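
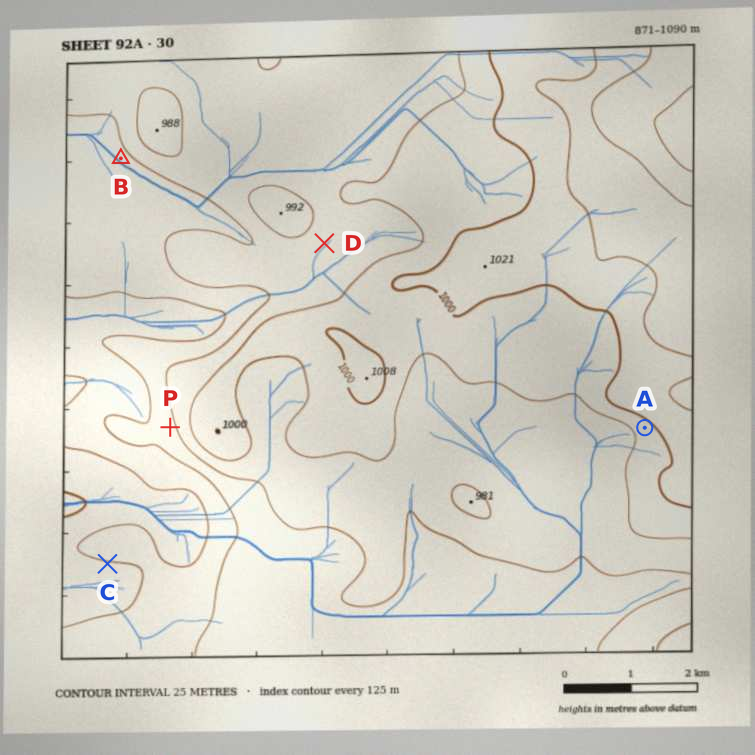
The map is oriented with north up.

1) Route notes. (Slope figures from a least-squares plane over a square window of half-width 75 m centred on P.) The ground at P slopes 5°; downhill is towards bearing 251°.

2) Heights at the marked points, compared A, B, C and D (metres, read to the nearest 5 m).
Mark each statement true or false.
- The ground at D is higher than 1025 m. false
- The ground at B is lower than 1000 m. true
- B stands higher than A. false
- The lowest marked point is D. false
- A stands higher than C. true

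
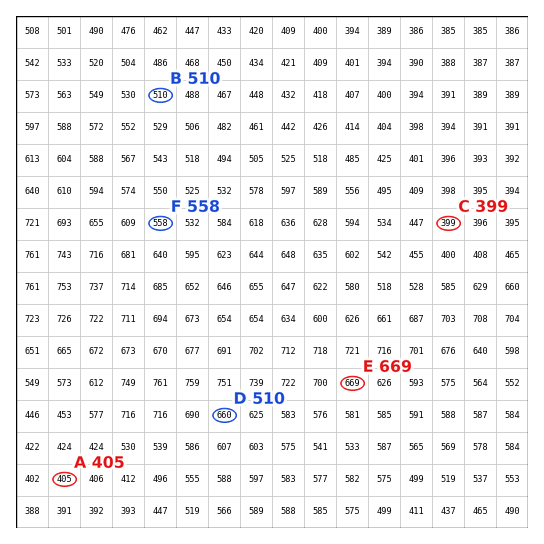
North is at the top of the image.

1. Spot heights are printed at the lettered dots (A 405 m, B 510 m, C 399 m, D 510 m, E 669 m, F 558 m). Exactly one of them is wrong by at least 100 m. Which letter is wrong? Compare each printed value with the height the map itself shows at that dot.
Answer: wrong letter D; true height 660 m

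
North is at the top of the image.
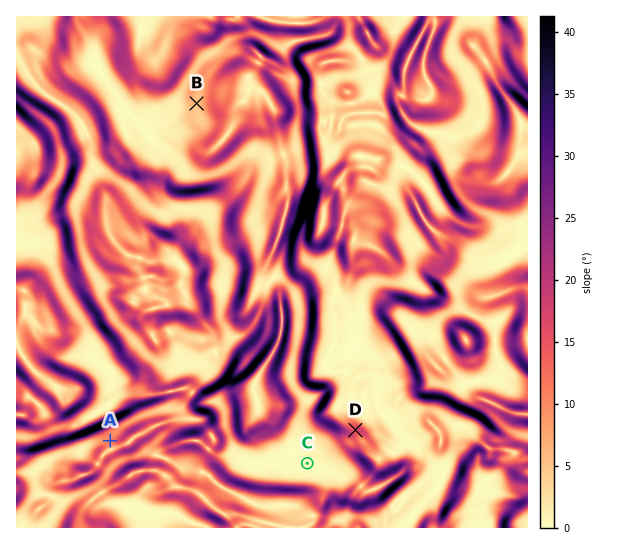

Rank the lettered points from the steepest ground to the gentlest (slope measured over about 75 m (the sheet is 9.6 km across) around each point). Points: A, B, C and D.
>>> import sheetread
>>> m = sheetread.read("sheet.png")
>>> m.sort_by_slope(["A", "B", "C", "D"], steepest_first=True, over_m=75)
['D', 'A', 'B', 'C']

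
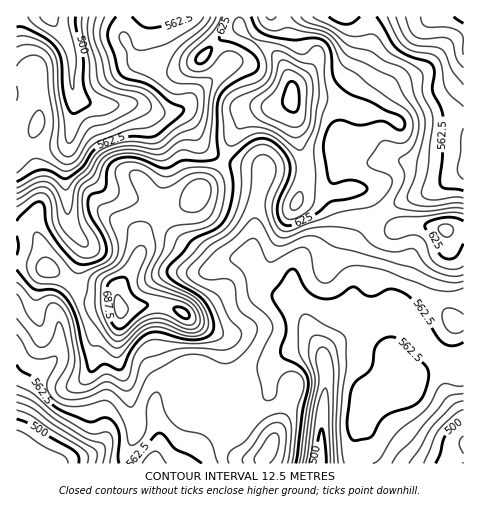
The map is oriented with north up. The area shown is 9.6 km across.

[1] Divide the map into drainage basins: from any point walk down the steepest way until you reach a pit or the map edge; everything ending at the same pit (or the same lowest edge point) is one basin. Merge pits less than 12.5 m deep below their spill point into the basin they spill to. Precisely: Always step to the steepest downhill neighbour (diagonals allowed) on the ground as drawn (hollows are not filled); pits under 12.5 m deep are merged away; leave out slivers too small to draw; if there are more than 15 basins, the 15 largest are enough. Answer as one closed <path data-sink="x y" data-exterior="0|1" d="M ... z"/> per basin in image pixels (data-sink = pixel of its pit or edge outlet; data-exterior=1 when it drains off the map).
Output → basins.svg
<path data-sink="50 17" data-exterior="1" d="M238 16l-222 1 1 246 10 0 20 5 41 26 18 0 12 3 0-6 3-7 19-29 4-24 15-12 31-17 27-29 24-51 14-12 26-4 10-5 0-18-9-21-9-10-24-15-9-9z"/><path data-sink="463 444" data-exterior="1" d="M245 189l-44 1-15 15-34 19-9 10-2 17-7 15-16 25 1 13 3 5 37-5 18 5-3 1-6 9-7 27 4 14 16 25 1 18 8 10 34 11 8-13 9-11 1-9-11-26-8-26-24-14-13-10 29-15 23-22 19-6 11-8 18-42 9-16-3-3-20-7z"/><path data-sink="320 463" data-exterior="1" d="M361 189l-10 0-15 4-35 1-15 28-18 42-11 8-19 6-23 22-29 15 13 10 22 12 4 5 6 23 11 26-1 9-9 11-7 14 15 28 8 5 14 0 1 6 88 0 6-39 9-21 5-5 31-15-12-31-5-27-12-34 2-25 7-23 11-13 6-3-9-3-11-11-11-20z"/><path data-sink="463 17" data-exterior="1" d="M463 16l-224 1 1 11 9 9 24 15 9 10 7 14 3 13-1 10 4 13 1 20 9 36-5 28 4-3 32 0 15-4 10 0 7 5 11 20 16 13 26-2 21 5 22-1z"/><path data-sink="17 463" data-exterior="1" d="M27 263l-11 1 0 199 109 1 2-11 9-26-8-38-12-36 5-38-2-15-6-5-29-3-28-19-9-5z"/><path data-sink="153 463" data-exterior="1" d="M159 304l-38 5-5 44 12 36 8 38-9 26-1 10 136 1 0-6-11 1-11-6-17-30-28-8-8-5-4-5-2-20-16-25-4-14 7-27 6-9 3-1z"/>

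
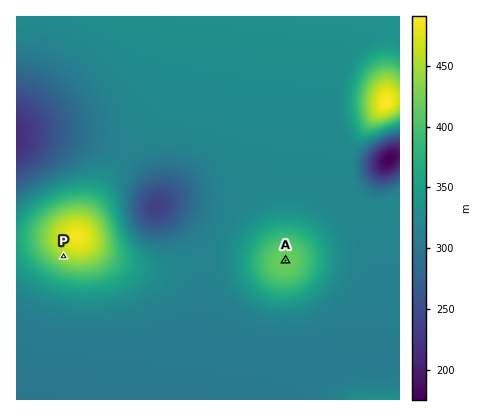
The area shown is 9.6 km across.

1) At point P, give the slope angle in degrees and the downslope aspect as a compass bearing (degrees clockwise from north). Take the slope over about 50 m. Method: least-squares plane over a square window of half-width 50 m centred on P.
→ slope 7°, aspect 208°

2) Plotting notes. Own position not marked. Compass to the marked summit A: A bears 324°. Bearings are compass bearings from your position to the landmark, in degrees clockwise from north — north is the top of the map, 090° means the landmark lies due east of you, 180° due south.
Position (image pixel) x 310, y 295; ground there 346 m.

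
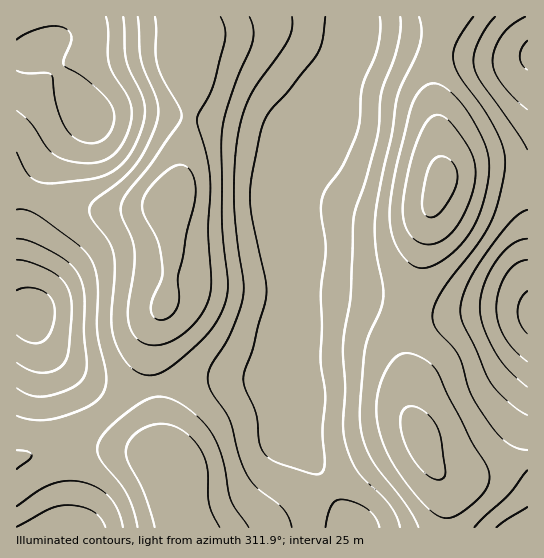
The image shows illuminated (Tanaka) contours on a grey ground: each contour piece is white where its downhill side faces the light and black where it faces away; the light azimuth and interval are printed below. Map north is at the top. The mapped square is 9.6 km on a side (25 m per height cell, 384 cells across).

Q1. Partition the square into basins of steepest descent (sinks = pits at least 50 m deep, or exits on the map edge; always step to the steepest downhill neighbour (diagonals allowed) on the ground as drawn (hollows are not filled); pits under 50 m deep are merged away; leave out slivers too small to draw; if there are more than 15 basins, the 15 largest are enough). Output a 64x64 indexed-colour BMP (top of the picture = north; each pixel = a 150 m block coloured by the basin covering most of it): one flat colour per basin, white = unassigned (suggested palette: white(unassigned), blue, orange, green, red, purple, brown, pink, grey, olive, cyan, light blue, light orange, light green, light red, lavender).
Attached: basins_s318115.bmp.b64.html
<image width="64" height="64" href="data:image/bmp;base64,Qk12CAAAAAAAAHYAAAAoAAAAQAAAAEAAAAABAAQAAAAAAAAIAAATCwAAEwsAABAAAAAAAAAA////ALR3HwAOf/8ALKAsACgn1gC9Z5QAS1aMAMJ34wB/f38AIr28AM++FwDox64AeLv/AIrfmACWmP8A1bDFAGZmZmZmZmZmZmZhEREREREREREREREREREREXd3d3d3ZmZmZmZmZmZmZmERERERERERERERERERERERd3d3d3dmZmZmZmZmZmZmERERERERERERERERERERERF3d3d3d2ZmZmZmZmZmZmYREREREREREREREREREREREXd3d3d3ZmZmZmZmZmZmZhERERERERERERERERERERERd3d3d3dmZmZmZmZmZmZmERERERERERERERERERERERF3d3d3d2ZmZmZmZmZmZmYRERERERERERERERERERERFzN3d3d3ZmZmZmZmZmZmYREREREREREREREREREREREzMzMzd3dmZmZmZmZmZmZhERERERERERERERERERERETMzMzMzMyIiZmZmZmZiIhERERERERERERERERERERETMzMzMzMzIiIiIiIiIiIiERERERERERERERERERERERMzMzMzMzMiIiIiIiIiIiIREREREREREREREREREREREzMzMzMzMyIiIiIiIiIiIhEREREREREREREREREREREzMzMzMzMzIiIiIiIiIiIiERERERERERERERERERERETMzMzMzMzMiIiIiIiIiIiIRERERERERERERERERERETMzMzMzMzMyIiIiIiIiIiIhERERERERERERERERERERMzMzMzMzMzIiIiIiIiIiIhEREREREREREREREREREREzMzMzMzMzMiIiIiIiIiIiERERERERERERERERERERETMzMzMzMzMyIiIiIiIiIiIRERERERERERERERERERERMzMzMzMzMzIiIiIiIiIiIhEREREREREREREREREREREzMzMzMzMzMiIiIiIiIiIiERERERERERERERERERERETMzMzMzMzMyIiIiIiIiIiIRERERERERERERERERERERMzMzMzMzMzIiIiIiIiIiIhEREREREREREREREREREREzMzMzMzMzMiIiIiIiIiIiERERERERERERERERERERETMzMzMzMzMyIiIiIiIiIiIRERERERERERERERERERERMzMzMzMzMzIiIiIiIiIiIhEREREREREREREREREREREzMzMzMzMzMiIiIiIiIiIiIRERERERERERERERERERETMzMzMzMzMyIiIiIiIiIiIhERERERERERERERERERERMzMzMzMzMzIiIiIiIiIiIiIREREREREREREREREREREzMzMzMzMzMiIiIiIiIiIiIhERERERERERERERERERETMzMzMzMzMyIiIiIiIiIiIiEREREREREREREREREREREzMzMzMzMzIiIiIiIiIiIiIRERERERERERERERERERETMzMzMzMzMiIiIiIiIiIiIhERERERERERERERERERERMzMzMzMzMyIiIiIiIiIiIiEREREREREREREREREREREzMzMzMzMzIiIiIiIiIiIiIRERERERERERERERERERERMzMzMzMzMiIiIiIiIiIiIhEREREREREREREREREREREzMzMzMzMyIiIiIiIiIiIiERERERERERERERERERERETMzMzMzMzIiIiIiIiIiIiIRERERERERERERERERERERMzMzMzMzMiIiIiIiIiIiIhERERERERERERERERERERETMzMzMzMyIiIiIiIiIiIiERERERERERERERERERERERMzMzMzMzIiIiREREREREIREREREREREREREREREREREzMzMzMzMiRERERERERERBERERERERERERERERERERETMzMzMzM0REREREREREREQREREREREREREREREREREREzMzMzMzRERERERERERERBERERERERERERERERERERETMzMzMzNEREREREREREREQRERERERERERERERERERERVVVVVVVURERERERERERERBERERERERERERERERERERFVVVVVVVREREREREREREREEREREREREREREREREREREVVVVVVVVEREREREREREREQRERERERERERERERERERERVVVVVVVURERERERERERERBERERERERERERERERERERFVVVVVVVREREREREREREREEREREREREREREREREREREVVVVVVVVERERERERERERERBERERERERERERERERERERVVVVVVVUREREREREREREREERERERERERERERERERERFVVVVVVVREREREREREREREQRERERERERERERERERERFVVVVVVVVERERERERERERERBEREREREREREREREREREVVVVVVVVUREREREREREREREERERERERERERERERERERVVVVVVVVREREREREREREREQRERERERERERERERERERFVVVVVVVVEREREREREREREQREREREREREREREREREREVVVVVVVVURERERERERERERBERERERERERERERERERERVVVVVVVVREREREREREREREERERERERERERERERERERFVVVVVVVVEREREREREREREQRERERERERERERERERERERVVVVVVVURERERERERERERBERERERERERERERERERERFVVVVVVVREREREREREREREEREREREREREREREREREREVVVVVVVVEREREREREREREQRERERERERERERERERERERVVVVVVVURERERERERERERBERERERERERERERERERERFVVVVVVV"/>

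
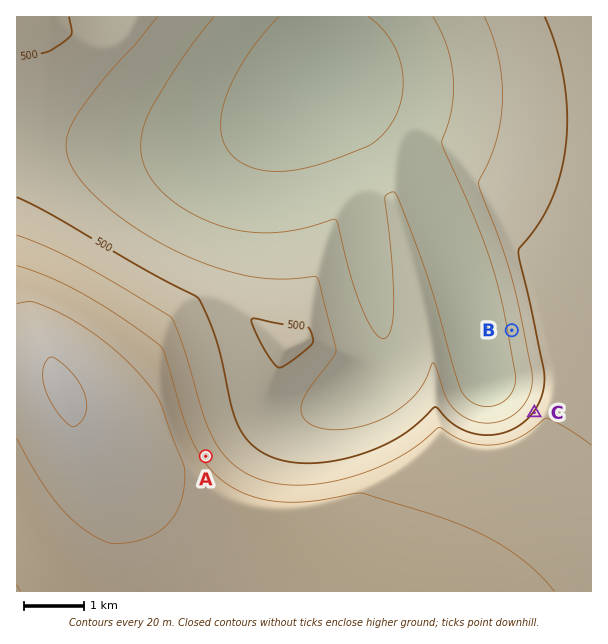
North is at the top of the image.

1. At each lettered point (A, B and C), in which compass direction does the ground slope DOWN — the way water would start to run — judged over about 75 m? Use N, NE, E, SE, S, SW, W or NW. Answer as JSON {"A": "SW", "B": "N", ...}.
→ {"A": "NE", "B": "W", "C": "NW"}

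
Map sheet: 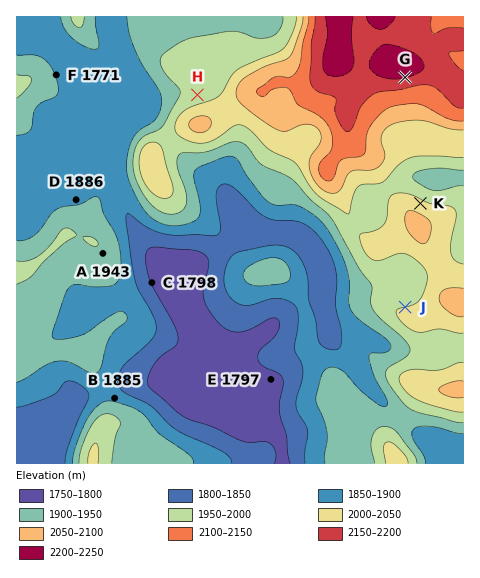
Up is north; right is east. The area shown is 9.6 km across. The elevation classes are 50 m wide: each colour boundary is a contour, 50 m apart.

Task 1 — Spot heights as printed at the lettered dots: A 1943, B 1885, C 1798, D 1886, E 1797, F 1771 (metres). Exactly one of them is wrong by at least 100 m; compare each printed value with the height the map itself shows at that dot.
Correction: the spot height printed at F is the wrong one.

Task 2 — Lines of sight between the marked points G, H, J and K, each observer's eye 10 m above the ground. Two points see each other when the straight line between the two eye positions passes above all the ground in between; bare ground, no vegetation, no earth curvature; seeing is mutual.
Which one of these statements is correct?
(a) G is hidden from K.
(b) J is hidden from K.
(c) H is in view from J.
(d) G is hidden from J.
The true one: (b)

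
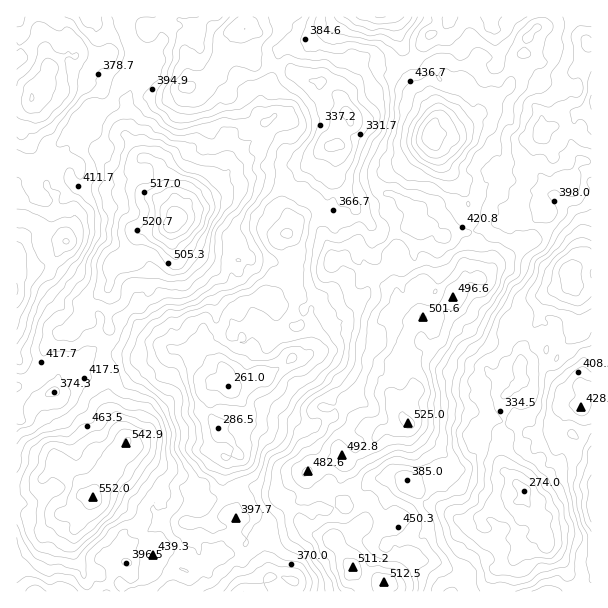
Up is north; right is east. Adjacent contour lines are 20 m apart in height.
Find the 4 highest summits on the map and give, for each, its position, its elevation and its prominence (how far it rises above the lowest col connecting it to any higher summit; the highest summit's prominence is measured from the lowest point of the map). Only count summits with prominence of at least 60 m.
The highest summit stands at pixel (171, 225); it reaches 595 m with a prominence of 334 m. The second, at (432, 137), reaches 557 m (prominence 172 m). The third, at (93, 497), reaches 552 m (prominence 127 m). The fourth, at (408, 423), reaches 525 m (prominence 105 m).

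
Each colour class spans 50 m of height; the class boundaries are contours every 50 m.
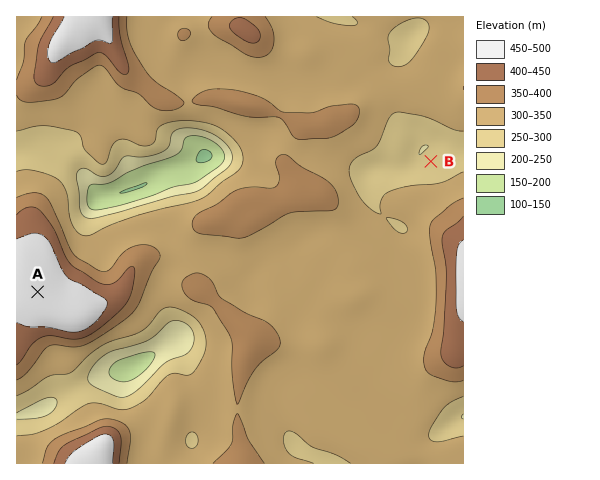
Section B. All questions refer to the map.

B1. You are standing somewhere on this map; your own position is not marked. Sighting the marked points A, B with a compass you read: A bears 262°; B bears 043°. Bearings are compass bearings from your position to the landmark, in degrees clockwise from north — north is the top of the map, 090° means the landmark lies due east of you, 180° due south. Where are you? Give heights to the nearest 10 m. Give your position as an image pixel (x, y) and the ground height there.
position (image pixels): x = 350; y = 248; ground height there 320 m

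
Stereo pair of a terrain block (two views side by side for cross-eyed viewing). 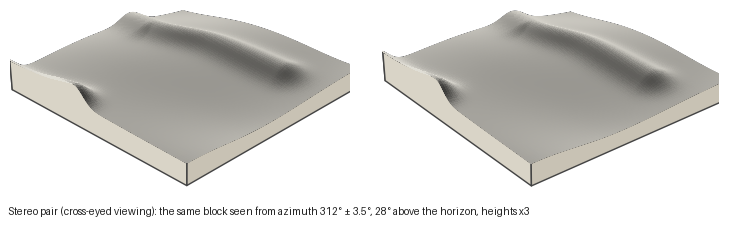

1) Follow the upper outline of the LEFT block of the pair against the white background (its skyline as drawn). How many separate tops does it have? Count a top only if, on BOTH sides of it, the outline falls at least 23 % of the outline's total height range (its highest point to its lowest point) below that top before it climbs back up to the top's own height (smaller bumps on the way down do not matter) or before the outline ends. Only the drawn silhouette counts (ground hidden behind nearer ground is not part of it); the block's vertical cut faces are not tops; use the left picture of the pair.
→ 1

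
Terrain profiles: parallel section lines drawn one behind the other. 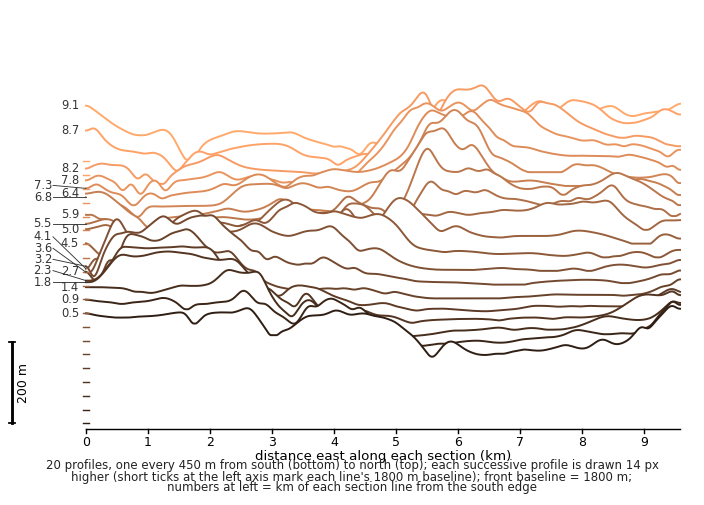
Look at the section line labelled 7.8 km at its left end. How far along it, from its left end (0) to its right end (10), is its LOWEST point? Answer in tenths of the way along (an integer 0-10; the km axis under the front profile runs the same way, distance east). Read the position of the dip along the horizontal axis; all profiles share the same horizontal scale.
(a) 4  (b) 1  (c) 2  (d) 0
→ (b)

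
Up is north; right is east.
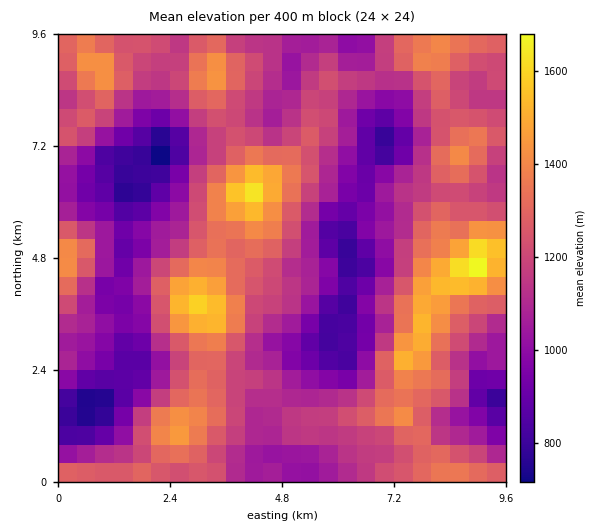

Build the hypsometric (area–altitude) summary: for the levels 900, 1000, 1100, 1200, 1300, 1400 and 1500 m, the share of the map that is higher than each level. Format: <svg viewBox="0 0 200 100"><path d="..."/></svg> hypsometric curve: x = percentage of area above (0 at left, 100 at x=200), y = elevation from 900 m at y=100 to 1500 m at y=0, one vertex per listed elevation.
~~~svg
<svg viewBox="0 0 200 100"><path d="M179 100l-22-17-32-16-41-17-36-17-29-16-11-17"/></svg>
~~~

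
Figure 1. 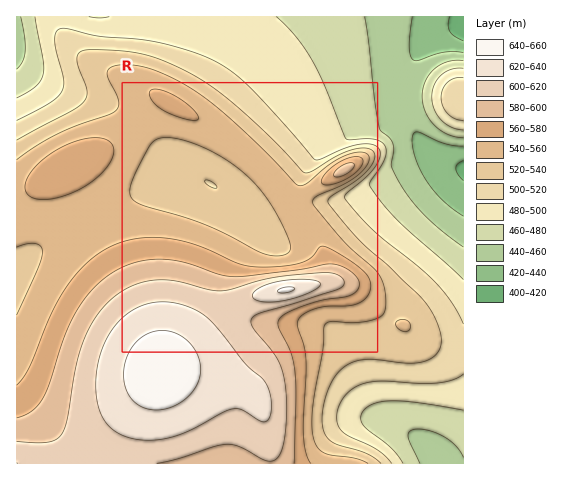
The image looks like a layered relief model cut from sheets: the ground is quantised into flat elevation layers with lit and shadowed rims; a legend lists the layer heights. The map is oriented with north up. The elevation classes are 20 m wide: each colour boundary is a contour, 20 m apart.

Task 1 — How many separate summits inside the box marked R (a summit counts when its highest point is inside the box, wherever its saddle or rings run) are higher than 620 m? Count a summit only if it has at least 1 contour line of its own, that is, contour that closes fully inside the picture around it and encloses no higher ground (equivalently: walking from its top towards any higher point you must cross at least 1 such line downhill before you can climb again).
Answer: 1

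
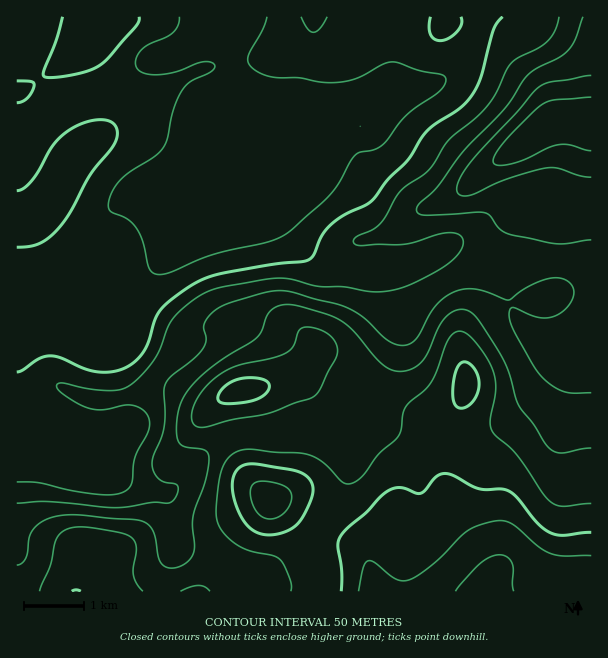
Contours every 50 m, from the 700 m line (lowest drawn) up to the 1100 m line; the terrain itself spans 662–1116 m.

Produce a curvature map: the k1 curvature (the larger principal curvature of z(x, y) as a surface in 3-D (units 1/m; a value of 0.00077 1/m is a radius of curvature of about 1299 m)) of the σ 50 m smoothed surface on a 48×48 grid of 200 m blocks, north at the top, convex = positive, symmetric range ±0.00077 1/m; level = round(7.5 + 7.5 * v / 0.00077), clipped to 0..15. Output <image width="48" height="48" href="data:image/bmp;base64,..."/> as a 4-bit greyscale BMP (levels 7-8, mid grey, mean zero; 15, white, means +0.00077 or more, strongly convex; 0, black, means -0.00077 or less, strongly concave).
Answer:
<image width="48" height="48" href="data:image/bmp;base64,Qk32BAAAAAAAAHYAAAAoAAAAMAAAADAAAAABAAQAAAAAAIAEAAATCwAAEwsAABAAAAAAAAAAAAAAABEREQAiIiIAMzMzAERERABVVVUAZmZmAHd3dwCIiIgAmZmZAKqqqgC7u7sAzMzMAN3d3QDu7u4A////AJmaqYiIiaq6l3d3iXZoy4iJmZmZl3eJmXeKuYiImIirqHd3iYZ4y5mZmJmamImqmWZ6uoiJmGV6qIh2eZiJzJiIeIiaqauqmXeJu7u7qGVqqYmIiZqqy4dmd4iJqqqYmZms3d3dyod6qJqqmqqqu4ZmeIiJqqh3iaq8zMzM25maqZvMupiIq5d3eImJq5dmeKq7qYiKy5maqZrduod3m6iIeJmIq4ZmeImpiHdoqneJqpvd25iIirqYiJmIq4d3eImYd3Znmod3qr3s3cqYiKqYial3moeHiImHd3Znq6dmi97bvMqYd5qYiZh3moiIiIiId3d5rMhnnO2YmqmHd5mYiZd4mod3iIiIh3iJrOx4q8qHiZh3eIiIiYd4mYd3iIiHeId4eN/JmZl3eJh3eIiImZiJmYd3iHd4iIh3ZY38h3h3eIh3d3eImZmZiIiIiHh3iZmHZnr/yHiIiImId3iJmqqph4iIiIiIrMy6marP/rqqiJmHeImpmry5iIiIiIq87u7ty6qs///sqZmHiJmZmb3KmId3eKvN3Lq83KmZvv/+yph4mZmImb7aqHd3eJrMqGZ4rLiImru8ypiIqpmIic7KmHd3d3m6h2Zlasp3iZmJqpmaupmIid7JiId3iGiph3d2WMyHeIh4mZq7uYdniu6oiHd3d3iIiHd3aKy4eId3mrzLmHZWi/2od3eIh4iIh4h3iavLmYiJvdy6mIZnm+2od4iIiIh3iId4mqrMu7u87bqpmZmIms2piIiYiIh3iId4mZibzLvMyneZiJqZmaupmaqpmJmZmYeIiIiJmZmaqXeJd3iIiJmZmZqqmYmZmYiJiHeJmHeJmXeZh3d3d4mHd3iZh4iYeIiYh3eIiIiImYiZh3eHd4mId3iIh4mYd4iYh3iIiId3eJq7qYiId3iZiHiIh5qod4iYiIiIiId3d4q8zMupdmeJmImqqrzJiIiIiIiIh3d3d4mqu8zLl3d5q7u7qbzriIiIiIiIiIh3eIiJiJvd3JiaqqmIiJruqId3iIiIh3iIeHeIdnm87/uZiHeIiHjOyHd3d4iIiHiIiHd4d4mprP/Id3d3iGec2nd3eIeIiIiIiHd4iJmYeM/9l3d3mXeLzJd3iIiIh3iIiId4iIeIZ4v//JiImniJvLqYiIiIh3iIiId4iHZ4iIiv/9qImniIrMupmYiIiIiIiHeIh3d4mZiJ3/2pmYiIibupiIh4iIiIh4iImHiJmZiInf/cuoiIiJmZmHd3h3iIeIiIiIiIiId3eM7tzJiHeIiZmYd3d4eHiIiIiIeIh2d3d5y7u5mId4iImph3d3eIh4iIiIiHd2Z3d5u4iYmZiImYiaqYiHiIh4iIiHeId3Z4iauoeYmaqZmYd4mqmIiZmImYiHeIiHd4mqqYiYmaqqqHZniaqqq7qZmqmHeJmYeJqpiZmYiZq7uWZ4iIiIm8uZiaqYiaupiJqXaJqneImry5maqHd2eMyYiJqZmazKmZqGVpq2Z4mavN3cuXd2Z7yHeJmZmIrcupmGZorA=="/>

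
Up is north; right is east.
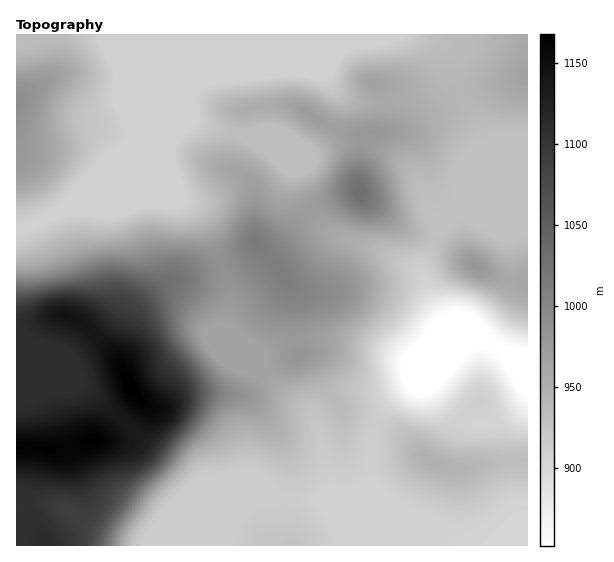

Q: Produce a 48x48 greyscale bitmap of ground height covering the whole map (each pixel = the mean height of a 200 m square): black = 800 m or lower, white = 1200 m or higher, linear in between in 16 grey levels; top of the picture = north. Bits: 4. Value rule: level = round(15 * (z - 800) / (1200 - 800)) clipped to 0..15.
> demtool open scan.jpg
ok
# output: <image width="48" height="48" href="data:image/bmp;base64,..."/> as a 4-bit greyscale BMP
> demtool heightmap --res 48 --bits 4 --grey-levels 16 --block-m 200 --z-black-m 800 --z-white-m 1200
<image width="48" height="48" href="data:image/bmp;base64,Qk32BAAAAAAAAHYAAAAoAAAAMAAAADAAAAABAAQAAAAAAIAEAAATCwAAEwsAABAAAAAAAAAAAAAAABEREQAiIiIAMzMzAERERABVVVUAZmZmAHd3dwCIiIgAmZmZAKqqqgC7u7sAzMzMAN3d3QDu7u4A////ALzMu7qXVUREREREVVVVRERERERERERERMzMu7qYZUREREREVVVVRERERERERERERLzLu7updlRERERERVVERERERERERERERLu7u7uqh1VERERERERERERERERERERERMu7u7u6mGVERERERERERERERERFVVVERMzMzMu7qXZVREREREREREREREVVVVVURMzM3My7uphlVEREREVURERERFVVVVVVVd3d3d3My7l2VVVERVVVRERERVVWZVVVVd3u7d3dzMqXZVVVVVVVRFRERVVlVVVVVe7u7u7d3MuodmVVVVVVRVVERVVVVVVVVd3d3e7d3cy6h2ZlZmVVVVVERVVVRERERMzd3d3d3d3LmHZmZmVVVVVURUREREREQ8zMzN3d3d3cqYdmZmVVVVVUREM0REREM8zMzMzN3t3cuYd3dmVVVVVUQzMzNEREMszMzMzN7t3Muoh3dmZVVVVEQyIiM0RDMszMzMzd7dzLqYd3ZmZmZVVUQyIiIzRDIszMzMze7cy7qHdmZmZmZlVUMiIiIjMyIszMzMzd3cy6l3ZmZmd3ZmVUMiIiIiMiIszMzM3d3Muph2ZmZnd3dmVUMyIiIiIiIszMzN3czLuYdmZmZ3d3ZmVUQzIiIiIiM8zMzd3My7qYdmZmd3d3dmZVRDMiIiIjRMzN3dzLu6qYd3Znd3d3d3ZlVEMyIiI0RbvMzMy7u6mYh3d3d3iHd3dmVUQzIjNFVqq7u7u7uqmYh3d3d4iId3dmVURDM0RVZoiZqqqqqpmYiHd3eIiId3dmVVRERVZmZnd3iJmZmYiIiHd3iIiHd3dmVURFVmdmZmZmd3iIiIiIh3d4iIiHd3ZmVURFVndmZlVWZmd3d3d3d3d4iIh3dmZlVVVVVmZlVUVVVmZmZnd3d3d4iId3ZmZmVVVVVmVVVURFVVVVVmZmZmd4iHd3ZmZmZmVVVVVVVUREREREVVVVVWZ3d3d3Znd3dmVVVVVVVVVEREREREREVVZnd3Z3d3iId2VVVVVVVVVURERERERERVZmdmZmd4iId2VVVVVVVWZVVERERERERVZmZmZmZ4iYdmVVVVVVVWZmVEREREREVWZmZmVVZ4iIdlVVVVVVVXZmVUREREREVWZmZlVVVniHdlVVVVVVVXdmZVRERERFVWZmVVVVVnd3ZmZlVVVVVXdmZVVEREREVVVVVVVVVmd3ZmZmVVVVVXdmZVVERERERVVVVVVWZmd3dmZmVVVVVXdmVVVURERERFVVVVVmZmZ3dmZmVVVVVXdmVVVERERERFVmZmZmZmZmZmZmZVVVVXd2ZVVERERERFVWZmZmZVVmZmZmVVVmZnd2ZVVERERERFVVVVZlVVVmZmZlVVZmZnd2ZlVERERERERERFVURFVmZmZlVVZmZmZmZlVERERERERERERERFVmZmZVVVVmZmZmZlVEREREREREREREREVVVVVVVVVmZlVVVVRERERERERERERERERERVVVVVVWZlVVVVREREREREREREREREREREVVVVVWZg=="/>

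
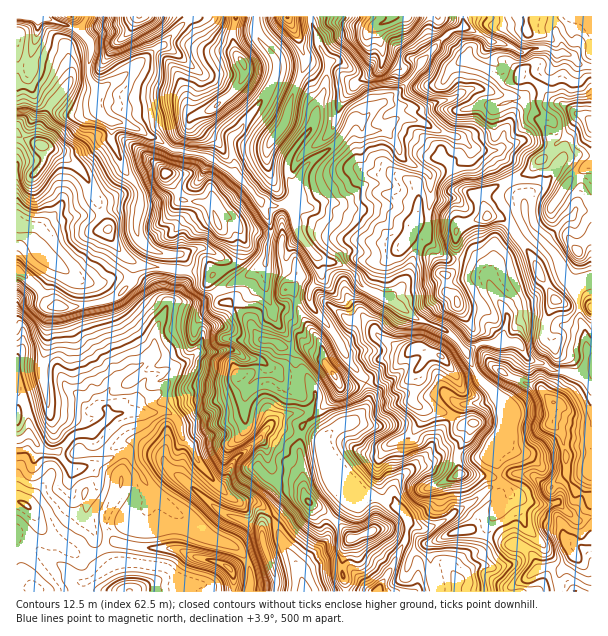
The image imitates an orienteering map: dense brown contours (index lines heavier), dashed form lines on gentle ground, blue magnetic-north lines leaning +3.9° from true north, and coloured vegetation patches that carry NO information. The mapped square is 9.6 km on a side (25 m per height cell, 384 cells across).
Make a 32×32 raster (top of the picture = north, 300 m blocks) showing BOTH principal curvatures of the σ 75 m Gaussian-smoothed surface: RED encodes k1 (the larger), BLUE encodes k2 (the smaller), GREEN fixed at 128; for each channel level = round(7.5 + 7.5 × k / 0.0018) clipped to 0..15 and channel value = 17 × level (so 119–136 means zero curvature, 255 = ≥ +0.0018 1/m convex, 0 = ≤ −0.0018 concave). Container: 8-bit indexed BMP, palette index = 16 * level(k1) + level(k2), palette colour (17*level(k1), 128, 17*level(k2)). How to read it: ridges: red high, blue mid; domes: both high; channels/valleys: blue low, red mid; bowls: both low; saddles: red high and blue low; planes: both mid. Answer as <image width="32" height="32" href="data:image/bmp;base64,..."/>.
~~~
<image width="32" height="32" href="data:image/bmp;base64,Qk02CAAAAAAAADYEAAAoAAAAIAAAACAAAAABAAgAAAAAAAAEAAATCwAAEwsAAAABAAAAAAAAAIAAABGAAAAigAAAM4AAAESAAABVgAAAZoAAAHeAAACIgAAAmYAAAKqAAAC7gAAAzIAAAN2AAADugAAA/4AAAACAEQARgBEAIoARADOAEQBEgBEAVYARAGaAEQB3gBEAiIARAJmAEQCqgBEAu4ARAMyAEQDdgBEA7oARAP+AEQAAgCIAEYAiACKAIgAzgCIARIAiAFWAIgBmgCIAd4AiAIiAIgCZgCIAqoAiALuAIgDMgCIA3YAiAO6AIgD/gCIAAIAzABGAMwAigDMAM4AzAESAMwBVgDMAZoAzAHeAMwCIgDMAmYAzAKqAMwC7gDMAzIAzAN2AMwDugDMA/4AzAACARAARgEQAIoBEADOARABEgEQAVYBEAGaARAB3gEQAiIBEAJmARACqgEQAu4BEAMyARADdgEQA7oBEAP+ARAAAgFUAEYBVACKAVQAzgFUARIBVAFWAVQBmgFUAd4BVAIiAVQCZgFUAqoBVALuAVQDMgFUA3YBVAO6AVQD/gFUAAIBmABGAZgAigGYAM4BmAESAZgBVgGYAZoBmAHeAZgCIgGYAmYBmAKqAZgC7gGYAzIBmAN2AZgDugGYA/4BmAACAdwARgHcAIoB3ADOAdwBEgHcAVYB3AGaAdwB3gHcAiIB3AJmAdwCqgHcAu4B3AMyAdwDdgHcA7oB3AP+AdwAAgIgAEYCIACKAiAAzgIgARICIAFWAiABmgIgAd4CIAIiAiACZgIgAqoCIALuAiADMgIgA3YCIAO6AiAD/gIgAAICZABGAmQAigJkAM4CZAESAmQBVgJkAZoCZAHeAmQCIgJkAmYCZAKqAmQC7gJkAzICZAN2AmQDugJkA/4CZAACAqgARgKoAIoCqADOAqgBEgKoAVYCqAGaAqgB3gKoAiICqAJmAqgCqgKoAu4CqAMyAqgDdgKoA7oCqAP+AqgAAgLsAEYC7ACKAuwAzgLsARIC7AFWAuwBmgLsAd4C7AIiAuwCZgLsAqoC7ALuAuwDMgLsA3YC7AO6AuwD/gLsAAIDMABGAzAAigMwAM4DMAESAzABVgMwAZoDMAHeAzACIgMwAmYDMAKqAzAC7gMwAzIDMAN2AzADugMwA/4DMAACA3QARgN0AIoDdADOA3QBEgN0AVYDdAGaA3QB3gN0AiIDdAJmA3QCqgN0Au4DdAMyA3QDdgN0A7oDdAP+A3QAAgO4AEYDuACKA7gAzgO4ARIDuAFWA7gBmgO4Ad4DuAIiA7gCZgO4AqoDuALuA7gDMgO4A3YDuAO6A7gD/gO4AAID/ABGA/wAigP8AM4D/AESA/wBVgP8AZoD/AHeA/wCIgP8AmYD/AKqA/wC7gP8AzID/AN2A/wDugP8A/4D/AIiIh4eVtsimhoZ0lMOA94R0leZ0greFqHaGp8i2hZeGh4eHh4eFhIR0tfb4wbH3c3WmtaiDtoWGdoZ0g7a2pqeHh4eIhqe3t8fWlIFg95OEdKTppoWR18aFhZbJtnHYl4eXh4eGlnZ2hoWDlLP3gZW4s+b4+qGDs/fHlpeCt8iWl5eHh4eXh4eHc7X3o6OCl/nFY5OjgJSlcaaHhoWko5aYh4aXhqeHhYTG5nCClMbX13N2hISi+saGg5Z2c9ekt4aXl4WGqJaEyMeAodjolreldYWlpoCUtfrWpbfGk+Zll5WUp5aGhKi3lZD4oNeWt5SFpcjYloJ05XJ1hXNk94WElKWFhoiWh7eBlNbnkJe3hIWmldfnpnS3xoKFtKbHdZW3qJaGhoeFpHOluLilc5a2hHNzgpO3pbb7w4SU6aeUhNeXhneHdoaFlrint4WWlpTkpXCmuLeWg7ODc2P3uYSE2HWGh4aXh4SXlriop6eXcff3spW3p3TnoZDV9diWg4THhYeHdoaGdnSFybeUhYSk94CVp6antvaw+ddyoKKEY8aGl4d3h3WGpnDBorfHpOjEcpam2On5oLCigpHZqHVh1ISEdoeHhJa3kNWmx4SW55CmyNaks4CQ2JWUpceWdJH6+eW1pISGdITFx7aXc7aR1cfYlWGgtvimp4SGxqe0odenlcb4xnNRcdS2l4W1x6K0xZGBhJXI2IWFhoXHppT2loV1dYXH1ebkyaaEdKXHpJWylJdzlNmmdoaFp8eEhaV1doaHp9e0ooOmkraRtehxc6W4qKajpMR2dnTXlZPHhneGqJjXcpK3lILHyKTkopSnp5iIqISD+HVjtqZzx6eGdoaXp8hxtreWt7jJtOSSl4d2h4eHlbXZxsa2hLaUh5SmhIenp4Ni1re3yLdwsnR2hnaGhoeWk6Sml4aE2KaFxad0lrenkKT2pMbIkJPYg4iHh4aHh6aj2NjHpnaD14ak14THmHSB9/r4wpCCuLWUhaeol6elk5STZIWlx5aVp4XZ17eGgvX1gICQtaXItpK1g5eXqIOoqZd0hHSWxnWVxriXhaekooCl6rZ0gpf4lITGk4WElpaSgnSmhYWmlae3tIJzc4WGhYbZ56aCc7bXcseEhZeGc7bptriEp4amyISVx5V0iIaWp7eW98eAhPd0lddzYpS2tIKllZaGp6aGhnanxqKEhnWnp2R096Vx5paTt+PFssTopoamqKeGh4aWh5e10cNxc8eDl5b5tXK1yHFhtfmDYKbIt7e2taaFhKaVybSA+baSgaiXt9Vwc/aSlKbZtpWEgLfGcJGzo4aXtJGgkKS2+dmzg3WU5YDH+ICWpre3ybTHgIK3p6iGl4c="/>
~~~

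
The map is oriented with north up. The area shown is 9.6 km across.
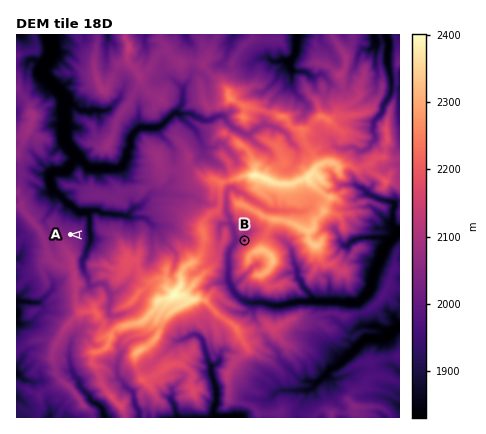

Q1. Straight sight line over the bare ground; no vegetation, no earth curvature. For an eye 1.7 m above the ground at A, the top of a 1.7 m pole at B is hidden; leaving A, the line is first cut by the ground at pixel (112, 236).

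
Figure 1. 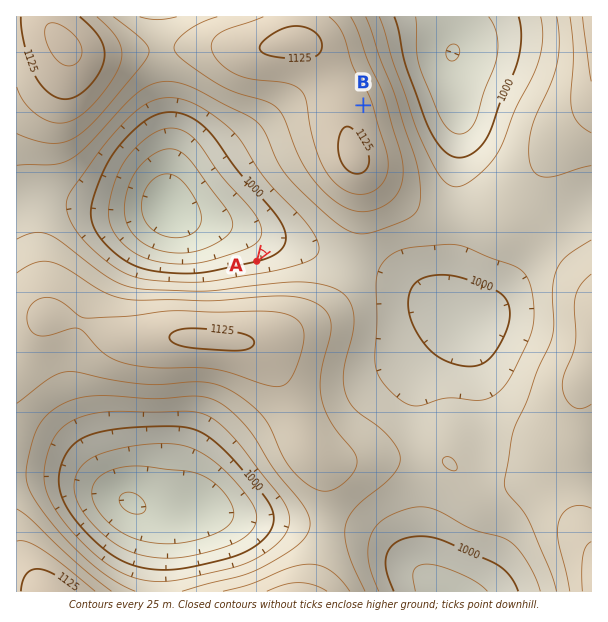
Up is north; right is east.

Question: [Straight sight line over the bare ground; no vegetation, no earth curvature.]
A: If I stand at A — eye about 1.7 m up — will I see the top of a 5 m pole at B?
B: No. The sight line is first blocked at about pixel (305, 191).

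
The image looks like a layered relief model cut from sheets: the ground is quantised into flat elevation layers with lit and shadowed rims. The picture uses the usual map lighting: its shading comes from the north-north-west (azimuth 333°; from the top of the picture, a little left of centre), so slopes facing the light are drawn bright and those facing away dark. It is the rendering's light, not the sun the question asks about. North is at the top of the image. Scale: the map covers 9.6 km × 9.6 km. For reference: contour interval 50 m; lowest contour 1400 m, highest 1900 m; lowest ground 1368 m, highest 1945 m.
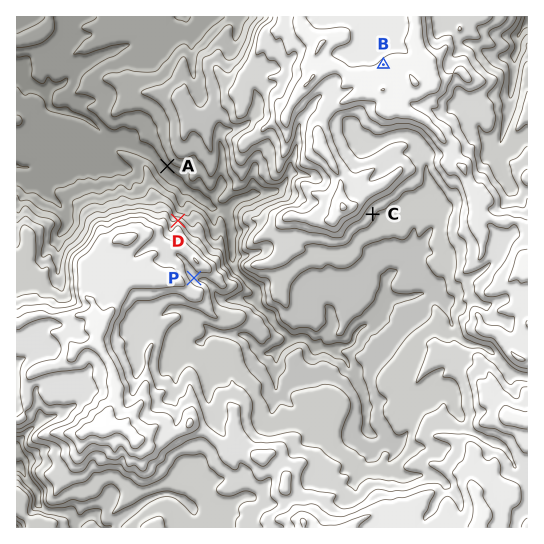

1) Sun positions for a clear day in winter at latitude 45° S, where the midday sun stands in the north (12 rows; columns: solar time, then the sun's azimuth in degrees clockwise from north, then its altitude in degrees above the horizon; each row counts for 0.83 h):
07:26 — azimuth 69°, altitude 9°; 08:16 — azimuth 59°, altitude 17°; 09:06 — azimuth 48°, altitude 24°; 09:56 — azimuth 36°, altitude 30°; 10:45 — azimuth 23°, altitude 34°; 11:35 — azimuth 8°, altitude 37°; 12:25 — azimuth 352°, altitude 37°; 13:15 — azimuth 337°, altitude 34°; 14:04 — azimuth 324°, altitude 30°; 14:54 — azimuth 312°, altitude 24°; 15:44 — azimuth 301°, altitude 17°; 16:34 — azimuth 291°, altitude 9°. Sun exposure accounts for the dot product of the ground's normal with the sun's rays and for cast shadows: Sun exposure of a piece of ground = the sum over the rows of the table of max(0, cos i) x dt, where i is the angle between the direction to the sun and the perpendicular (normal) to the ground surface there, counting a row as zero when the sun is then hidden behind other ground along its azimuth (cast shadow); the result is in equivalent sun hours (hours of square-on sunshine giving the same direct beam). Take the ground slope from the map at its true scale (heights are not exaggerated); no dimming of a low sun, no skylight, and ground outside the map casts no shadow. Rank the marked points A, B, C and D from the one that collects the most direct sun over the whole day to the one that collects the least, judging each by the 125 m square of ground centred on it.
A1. D > B > C > A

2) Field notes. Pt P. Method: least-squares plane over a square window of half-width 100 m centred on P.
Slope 8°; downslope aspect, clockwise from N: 75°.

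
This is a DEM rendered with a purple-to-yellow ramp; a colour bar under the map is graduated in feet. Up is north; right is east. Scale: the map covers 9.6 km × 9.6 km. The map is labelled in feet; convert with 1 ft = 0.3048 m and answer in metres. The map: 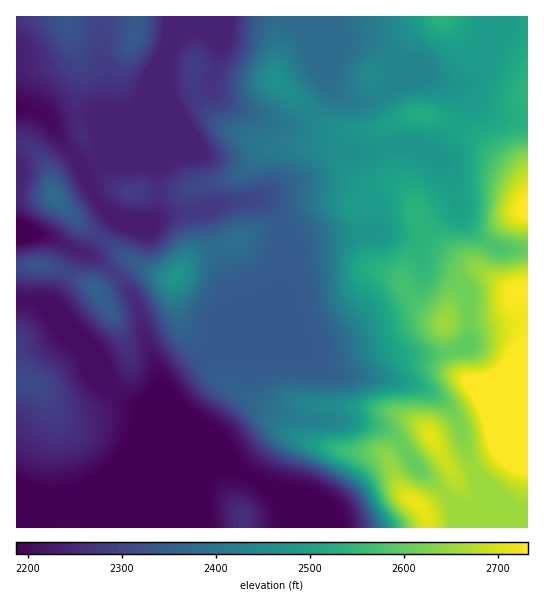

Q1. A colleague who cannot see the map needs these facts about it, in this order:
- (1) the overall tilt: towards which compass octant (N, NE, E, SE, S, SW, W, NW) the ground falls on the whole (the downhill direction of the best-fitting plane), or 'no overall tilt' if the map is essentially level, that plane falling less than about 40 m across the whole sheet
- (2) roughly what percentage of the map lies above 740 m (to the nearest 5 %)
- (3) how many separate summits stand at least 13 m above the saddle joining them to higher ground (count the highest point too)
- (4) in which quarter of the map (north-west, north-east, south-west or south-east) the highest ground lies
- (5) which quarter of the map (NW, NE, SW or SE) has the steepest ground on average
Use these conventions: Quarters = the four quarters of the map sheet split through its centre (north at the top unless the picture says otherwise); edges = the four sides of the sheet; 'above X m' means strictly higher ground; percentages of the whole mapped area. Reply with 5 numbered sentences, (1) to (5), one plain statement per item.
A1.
(1) On the whole the ground falls towards the west.
(2) Roughly 40 % of the ground is higher than 740 m.
(3) 11 summits rise at least 13 m above their surroundings.
(4) The highest point lies in the south-east quarter of the map.
(5) The steepest ground, on average, is in the south-east quarter.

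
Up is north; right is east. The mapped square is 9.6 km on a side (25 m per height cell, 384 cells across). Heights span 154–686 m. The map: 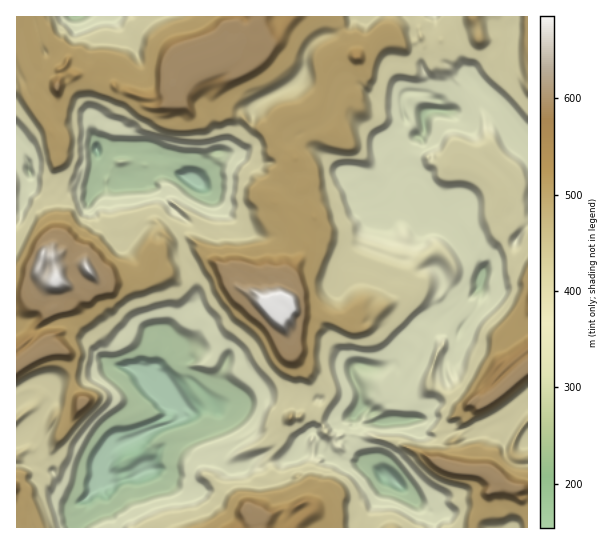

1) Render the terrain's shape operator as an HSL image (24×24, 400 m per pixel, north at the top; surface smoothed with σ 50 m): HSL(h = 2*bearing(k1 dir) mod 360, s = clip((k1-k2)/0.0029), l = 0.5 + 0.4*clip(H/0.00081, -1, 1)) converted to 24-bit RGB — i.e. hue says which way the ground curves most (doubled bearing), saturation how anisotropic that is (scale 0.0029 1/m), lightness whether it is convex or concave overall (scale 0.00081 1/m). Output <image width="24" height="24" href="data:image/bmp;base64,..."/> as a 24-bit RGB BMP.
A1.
<image width="24" height="24" href="data:image/bmp;base64,Qk32BgAAAAAAADYAAAAoAAAAGAAAABgAAAABABgAAAAAAMAGAAATCwAAEwsAAAAAAAAAAAAAm7iNxd59Fg0mIptOGSzTR23trV7fQLLZeS/o0hZC3D1StuHcTCnB23KFVJ6dc9UaVcm9i+paKDf0ZyUXXAMy9rWltlPRELaEb+ipego+VdEQAJRivTrMJtBWe8UYjz0KKSILOs4MkfebyxBnkjrc52x1pFuWkfboF96mFsSUMwAWvIoVTpoKpIwE741Rp/bKzgBS1WaAFsViGF+miZgxN2cWkiMjtCMsWfz2MfVoUFcR0HY9EZdi7af0ifPq100NkQsoLgUbpFwmzmto0un5ndf/0fjptJMQqECLxElZ59hTCm9yJnVj24neWY3PM6GL6KbWk22uvk3rsvgrUoMJV3YZTCEU4ItdZg1LHBOFzPf/zPX//guT4DvpwQqN7l42S3BdUC/A+tTRHYQ7DCiROIUVCIsGcmbba6QtJ68e4jLM0z9O2WluBWI8Of9pT2fOc+j/a9X/lwoCwAMTqWcFHC4FXUcw80M60WanLGR6/73O6MvxEbmzVJDAnsP7TB85n6YxhVNPG0E76t8f88KkmV/b7E84DW0DkQYx4acSKYwAB1AU06H//8zqBYgMJWE5FjwZSE1uT/899YaBu0H3JKTuVyZAdTFZhLdrj2ZThBpWGok32tUpdIAjtOKYHwjpMDmlnZuMTjx8rfvUEGmE421f99TptQX58JTyCjQNvf9dFngZMRcCNQsCVzAYhdev3UrqBZi+0mmR1g3Z8rKF0frdEtZ9NQMxSH4YkaxZW3t+/9dFDBsnH8k64rK34qXVwY3S4tX2zP/fmgqOO8nrU8Hxf5jBd1pjR1wl2TNSDK1NhRWPuumr9OuVjhiFdwlBNe4tHplFdoJ8qO5LJTWSDi6exN44NKZULy4Kv8AAe0IK1B+K4LsrqJwSFhd3JbHThL/BnxZ4wBNwMOWG3PatDq+bpxfbtM/rvZXo1ULIEnlAaX9kiFxfHYeC83zrs3WB68ToxXxQw4rk6Bne0vEayQ/GFbsQW943Dgotyh2vh++/0O/72+3wUBjqPMG1qU+7rqTOqG7a15jDK5uGbIN4QZrFDGdE7C+Y5VJutO3pI2vi5+dBqLfwkW7LwYbdPtrJTROdfOmEb7meV4czmHAs81w2Hz5kUHtTgnNGd19bgJWOlF/OyaM4ACwzvRlrQ+4nvWvR+fbSLRptzf7MDzXpy0nHoaKJcyeuQRHAfvzOaFjiLCzWyUdDtTNy4FMkcYSCfJyjcoKqkGfAwhyvlffNrSu9CXB6F+uLG4KB8sCme+DiUPNeVRU6K2dW6Mm9Uxi4W/+Hn7MeplMgvhwphoJvhYN53celMZ+kRGyGjFOCa5JOmMZHezdVZ0huo+56BJ9SACpkmvRg9veNSgN1q5XYsaLag+B5cgG1hvLwShbmuSOBpNN8foWAhn99kN9yL7jaaUBpbX9qh29mf355fXyAUC2Auc6kjM6KARwyyJsw5+QxACwzlLwQS4QJ7RxAiv/FXxCOawc31jLru9SwgHyFiYt/ZuMsix29fnt9gIF+gX5/fWVkXlwwP2UUpK+M1tCjCQEy96NpqN5AFjlskHhZZnNSNJ80rT8BMAMHHOJQM+3G3ldYmX+CkJqF1/dHJg0TZ3g+eoKAfnR9vRxxqazdkMLLfoaBy+a/PRZaz+uk9vTVAwkwx8VdlHZIWTcocEQbf5AcCkMbOkQE76UMiqp4vcZzegRFmcPxMO77dnN/VXmobpPqu5WchoWujs+iih5Ycw5smeiK8fGwMQFh7H8gpwQe2TjYu9HtwsfyFXC0E9zLeu/ahYN7mHWXjJq2ydmihg5rMIdXQNgoFQqPgONYfyFJ004+cVNmOvjfhrCD7L9oIggrjDgMUtTmgZznjdZVLb2FvJ7TQPOtGGZvzLLUmIOge4N+tl51TM7TVabh1EAyAHA3sUYHd51vf1djoBJopNaf7miu3BL1TlfYqdLtbsvcwSDdpp2Ltzmatqw/qKAoILIgDCwHljZopY+CjI59vZMYr2EeW1YheEOfcaWKfmFwow9PNm7Wo7SMPoxe32WNcWuMe4pzVG7C6Cvmlo+FkoOVgYGl063aK99m0HvSCCxDusCXkVln6uuGPR6Lna7pcETZR7IvIRJ2ocuxVzSKnqeJXqiceNHri0Dq4bwtKAg4VuJc57zksprFhoCHgoCDvZqfMYTAE4Glv4xwbL240nqrmizUQe/oeJObkHyo8H6zSoeOQyW+oKKAouukBhMw8j61dR3DzH/FKsdR2FQ2RKUl33bXrHixm7Z9vj2SRXSbPJN6OOVvQxO069rUeiqzgXrXd0qU3vmqOSVIGS2v"/>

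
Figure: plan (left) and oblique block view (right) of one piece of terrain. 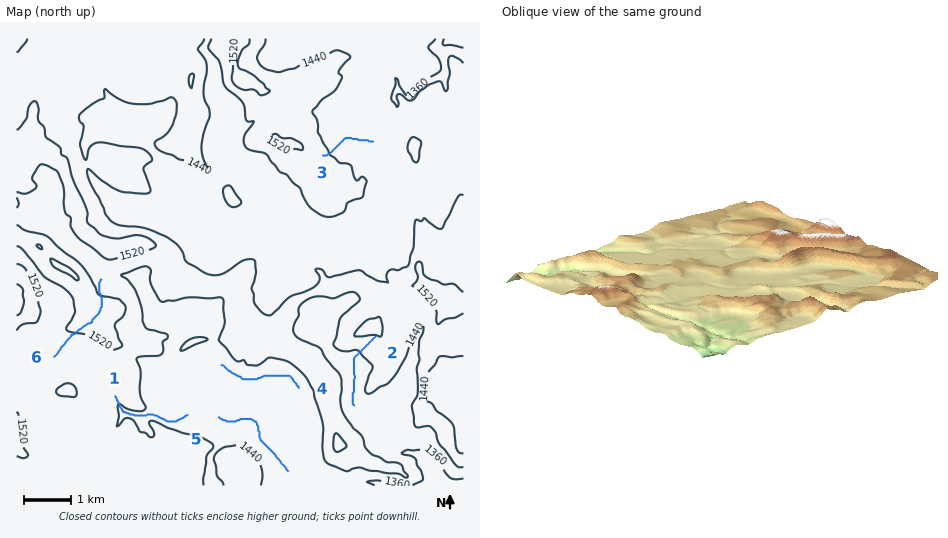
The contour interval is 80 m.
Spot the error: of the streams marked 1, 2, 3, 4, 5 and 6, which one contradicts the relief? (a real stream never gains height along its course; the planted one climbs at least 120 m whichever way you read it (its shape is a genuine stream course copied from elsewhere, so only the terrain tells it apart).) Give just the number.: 6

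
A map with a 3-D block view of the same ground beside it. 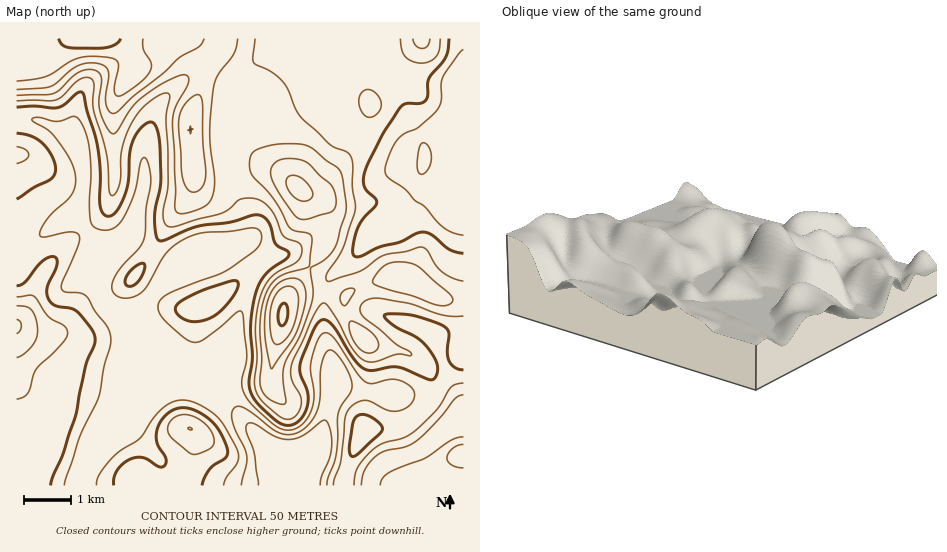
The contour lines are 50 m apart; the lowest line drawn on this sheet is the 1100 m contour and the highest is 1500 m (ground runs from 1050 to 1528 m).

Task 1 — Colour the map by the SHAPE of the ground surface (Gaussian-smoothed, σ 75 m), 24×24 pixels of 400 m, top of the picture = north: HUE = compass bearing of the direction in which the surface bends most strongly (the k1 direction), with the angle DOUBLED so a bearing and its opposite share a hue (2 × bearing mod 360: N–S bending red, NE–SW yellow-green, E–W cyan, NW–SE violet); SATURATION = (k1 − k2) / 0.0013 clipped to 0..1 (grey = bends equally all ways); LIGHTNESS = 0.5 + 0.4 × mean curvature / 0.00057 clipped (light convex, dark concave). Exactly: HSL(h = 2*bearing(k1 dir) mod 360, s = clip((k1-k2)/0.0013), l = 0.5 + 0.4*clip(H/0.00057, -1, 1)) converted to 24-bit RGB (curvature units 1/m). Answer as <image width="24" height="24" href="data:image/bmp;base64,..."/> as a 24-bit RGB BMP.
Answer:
<image width="24" height="24" href="data:image/bmp;base64,Qk32BgAAAAAAADYAAAAoAAAAGAAAABgAAAABABgAAAAAAMAGAAATCwAAEwsAAAAAAAAAAAAAbXqcxJ+Fe4lWKViBYnO0vqa7r5+gY12dmGiev6Fyem5YmaNQS6CEUGCuhFmROlOAMmnL/+fMGz1uE6Kv3bTIp1axh1BplnI7d39+s3ZxvKaGLVpuN3hmdqV/voWXiEZue1xNwZtlnqRxsN3PYIu/QypegH1haoB2DSIy/bCS6Y5sCikTLlMNSZ03dlDX59rxf3+AZ3qR1a2RPl1xVH14Onw/hURq0EWxt4OZotKuv+3icK61ZhdPMwAOsaAABGIACRwqtMlq+dLSg1/ceIvOJZglB0IdXtMpdIFfZnyBzKaRn2qgPnV4eoB+NnJpO4vD3OLv2/Dwx1KVhRo+MgEltz6B5+/chdzZACdEacm94OnThG/GpHDN7aPUNKNcJWw+dqV7UIR+pqdwq3mBXXqRYHKBeoB+IXU/ZLsZmlgYfSIonieMiAu00PPSyvDZ5MjiAB9ZKZ992KpHeUk+YGpPoFBY6LOvIzZbnKaHYF56g5NznpmAdIyKUFl9gIB/fYB9doFfgXVhgH17ODKQSivd9vnSRcJfuHZjKBhkMBxI5J8RbH8yWkc2bYZA0NF7pTiqoaNgY3l2c5BymY92j49vRV12f3+AgH9/gH5+gn1qeYF4QF51HBpS/+/MpbQuUG49QCVZMws16892Y7pvSX2wqOTPRz67ymiumbKJZYCddYaRhZ2NkZqmQFKKfn6AgHx9fT5Rtq1YQYdIOz1xHhZR/unN8tqfMX1tHAs0ViOJ1PfUqtDwbpzgvWy0ZjR4k8iBtsi4TXm7kIi5kauxkn2lcUCKf3yAfTdkonNmsrOKoZhwGkhWEil17tnD+unRREyXCgIxZvq5w/rKkjFnYzAqcD0sYTwleaQl1KS1S3GYbF2WrXZydDtVfUMxSnM3Q2LEsrfYvaDRz6bEQ3GZABwz59rA+ujRtFnMAAhwwvKiXUoVPx8VbEstdT42h9GxfbvZqDM70XIxJEwulV9KcjmP5IjXgtR7GHtdNpA7Xo+yzpzX6KDfADRRZNy69dzW3YLJCCiAya7a2nHvmGHOjY/Ir+vxpePrXla7PEtu67G1UG2lT3F4aH2BMZ2t99TcLHCTZH9wU3lBPmgot2k9pkvKA3Q227M3/zheWX8gF28xaEqhs5zXydPmkMiqclFbdFtwQntih7Jj2Y2uQ2CIen98R3xksJg08mdyImAxa39ofoB8T3xXg5FEoC8/IisIr4Ig9drWJplpFVtPXa1ooGFpyGptc4KfYHGZb5BoQ3tMmohWsFGUmV09Oo07L0Fi6ml01mdZLU4aTVscXXYlKEgkaTZd04WLJaxEz95Ty5h4GkM/Ml8jRmM1t7tvonVrYlx0ko6BaX5sXX1nXkyA33WSYNVWEC1ToW648cfWuY/OfKjMipfIS06kLT9iv7l4v76VXqxlwM+XUDmlU5WXRYtncJ1Jk4ZWa0xRjYd2iHR3Z5R4L0Z20mOS8eW9ByxOQFl71Ht017qTZryvZkmboUehSD2Focyfr9jGoLzLm7eKOUCViIC1eWWmj4ptkIVrbml+iYp1fZmJhK6nJylzrTul+fXSERldJi5Ytndx9ffURpi7US1+iWmrZZDJt+HMmLeXjXSXxHh+RVBmSGdKfV1olntzgpZtZ21/mqS6ksTEc1SiQipuums49vqoHBdPJDBnp5ds9v7NOC6BTzt/c6aaa7iujq2JqZCHbHKKuGGBsFyGUHx5Y3Z+loV4lqWCYV+Bo5y+q2CGezxrRSdmypxF9vabIitRGipTs69o+P/MJCRlTFqMjqF9WItTd4lWpJ9kelRdfVRhuG9wnIdtQG9vcpZrnnFkdGuAXFIOWTESZ4E3LBRK1MWC8OuZOExpDjNdf8rD+/XQKShuSGd4nnxqkJdpYo5fhohlfl1sc2F4qntwt5aHTWR5goxQUYVCa3x/b24ub5o3JcwwBCRK15m8+9e/VG5DCTkxHqFx++LQczifSFN5eZhwoKeVeY2NeG17f258X16FpqqWt6SqjUWxkKm0gLm0Rl+FlpbZr8HTtbp7ByksHWk++tTR5a/XP3WfBksryN8izWdQM1xnbqKJmZuIjnGEemd/f32AZYCDfqR1n2pnglqDt7V1lphPPk5qjHurtpS21XqpXS6EDmY0K9oU2aifuoHYZFC9PY5typiDTo6LQpFkh4Vuh213g3KDf39/foB/dYNsiWpvmlKAvXtLuMFqJFdkc3eLkXqVv2vDu47jobXgX8+zXKFVdl9toWybdo6hhaB+rIycWX+OZHJ0fHVzgXl8gIJ9foCAgH9/dHSAfD+Z283As9KxJiON"/>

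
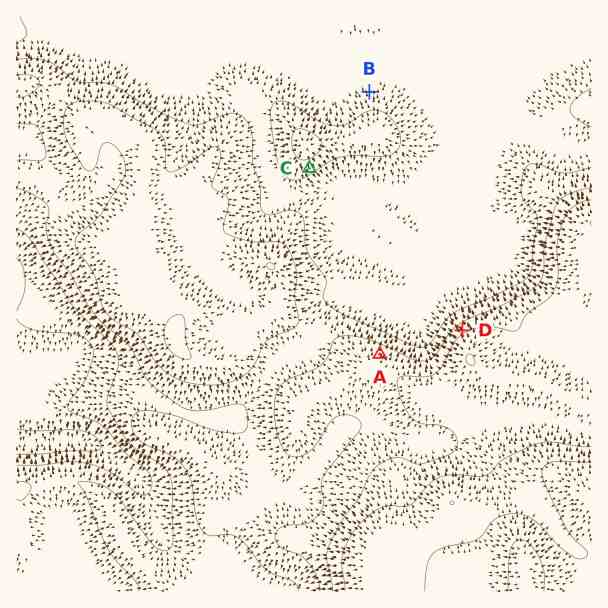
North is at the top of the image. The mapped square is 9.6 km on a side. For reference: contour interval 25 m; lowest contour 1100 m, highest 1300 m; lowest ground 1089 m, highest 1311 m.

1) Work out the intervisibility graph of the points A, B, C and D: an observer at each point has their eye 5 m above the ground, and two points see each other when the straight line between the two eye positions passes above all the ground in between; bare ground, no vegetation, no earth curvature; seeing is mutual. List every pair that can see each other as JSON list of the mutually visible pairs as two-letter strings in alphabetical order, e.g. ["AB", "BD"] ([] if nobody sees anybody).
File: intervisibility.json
["AC", "AD", "CD"]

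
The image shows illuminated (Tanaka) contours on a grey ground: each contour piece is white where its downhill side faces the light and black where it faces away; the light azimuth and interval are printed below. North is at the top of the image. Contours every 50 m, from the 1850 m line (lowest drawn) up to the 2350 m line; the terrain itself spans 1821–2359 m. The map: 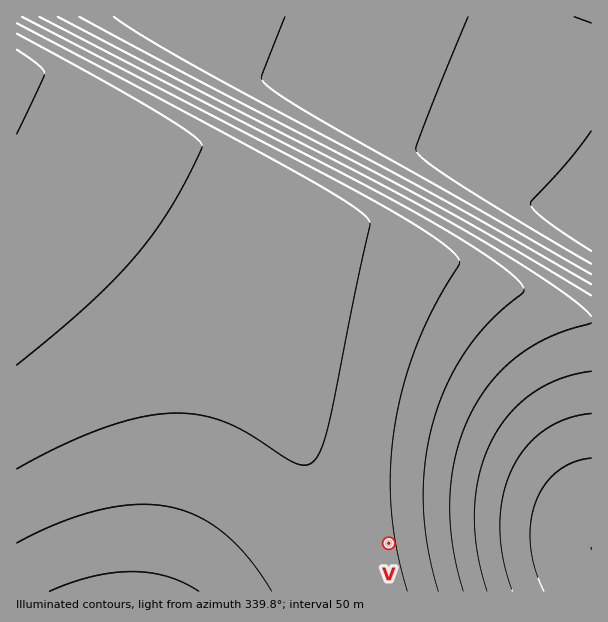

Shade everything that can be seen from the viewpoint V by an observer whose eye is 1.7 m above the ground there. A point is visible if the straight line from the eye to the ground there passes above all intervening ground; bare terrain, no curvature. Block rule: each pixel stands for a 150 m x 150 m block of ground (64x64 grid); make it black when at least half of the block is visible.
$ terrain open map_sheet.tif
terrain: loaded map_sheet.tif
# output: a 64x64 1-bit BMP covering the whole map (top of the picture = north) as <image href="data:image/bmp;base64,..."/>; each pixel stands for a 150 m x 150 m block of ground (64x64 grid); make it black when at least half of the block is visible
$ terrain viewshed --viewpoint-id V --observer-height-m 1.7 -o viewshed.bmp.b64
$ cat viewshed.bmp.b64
<image width="64" height="64" href="data:image/bmp;base64,Qk0+AgAAAAAAAD4AAAAoAAAAQAAAAEAAAAABAAEAAAAAAAACAAATCwAAEwsAAAIAAAAAAAAA////AAAAAAAAAAAAAPgAAAAAAAAA+AAAAAAAAADwAAAAAAAAAPAAAAAAAAAA4AAAAAAAAADgAAAAAAAAAOAAAAAAAAAB4AAAAAAAAAHgAAAAAAAAAfAAAAAAAAAD+AABAAAAAAP4AAEAAAAAA/wAAwAAAAAH/wAPAAAAAAf/gB8AAAAAB//w/wAAAAAH////AAAAAAf///8AAAAAD////wAAAAAP////AAAAAA////8AAAAAD////wAAAAAP////AAAAAA////8AAAAAD////wAAAAAH////AAAAAAf///8AAAAAB////wAAAAAH////AAAAAAf///8AAAAAA////wAAAAAD///4AAAAAAP//+AAAAAAA///gAAAAAAB//wAAAAAAAH/8AAAAAAAAf/AAAAAAAAB/gAAAAAAAAD4AAAAAAAAAMAAAAAAAAAAAAAAAAAAAAAAAAAAAAAAAAAAAAAAAAAAAAAAAAAAAAAAAAAAAAAAAAAAAAAAAAAAAAAAAAAAAAAAAAAAAAAAAAAAAAAAAAAAAAAAAAAAAAAAAAAAAAAAAAAAAAAAAAAAAAAAAAAAAAAAAAAAAAAAAAAAAAAAAAAAAAAAAAAAAAAAAAAAAAAAAAAAAAAAAAAAAAAAAAAAAAAAAAAAAAAAAAAAAAAAAAAAAAAAAAAAAAAAAAAAAAAAAAAAAA=="/>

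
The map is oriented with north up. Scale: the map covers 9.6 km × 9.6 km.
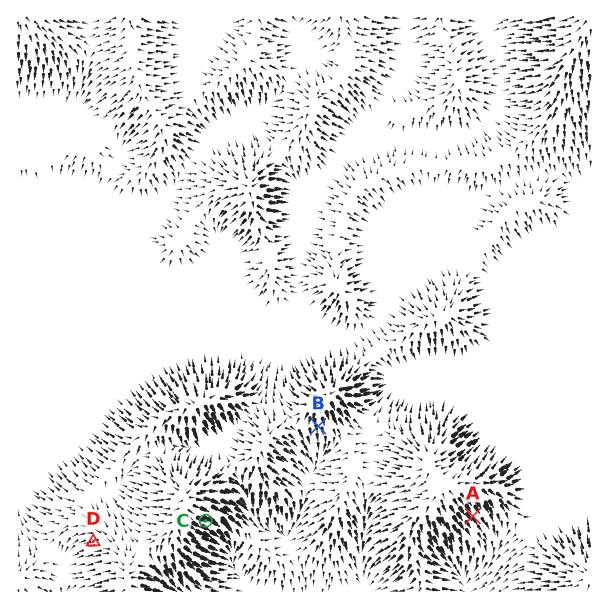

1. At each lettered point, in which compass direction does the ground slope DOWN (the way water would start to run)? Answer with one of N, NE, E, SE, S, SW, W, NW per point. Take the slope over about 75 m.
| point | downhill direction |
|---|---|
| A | SE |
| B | S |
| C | SE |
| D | W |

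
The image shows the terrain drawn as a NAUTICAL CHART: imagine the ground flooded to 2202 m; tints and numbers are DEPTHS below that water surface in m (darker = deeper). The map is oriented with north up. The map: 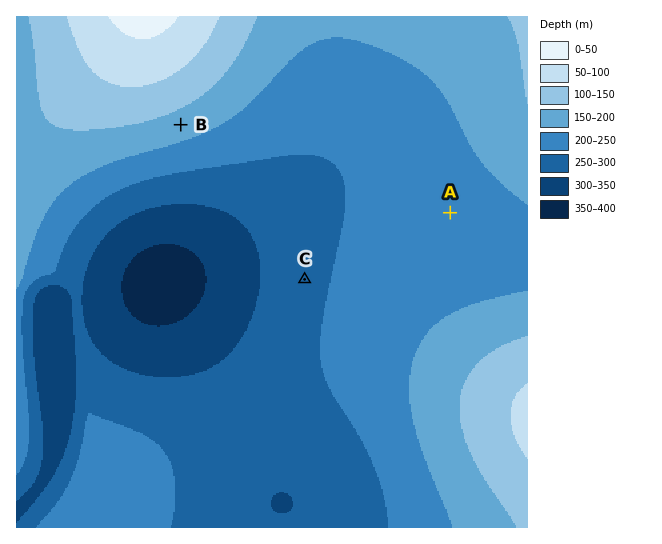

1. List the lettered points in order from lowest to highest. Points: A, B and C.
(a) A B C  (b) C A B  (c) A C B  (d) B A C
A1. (b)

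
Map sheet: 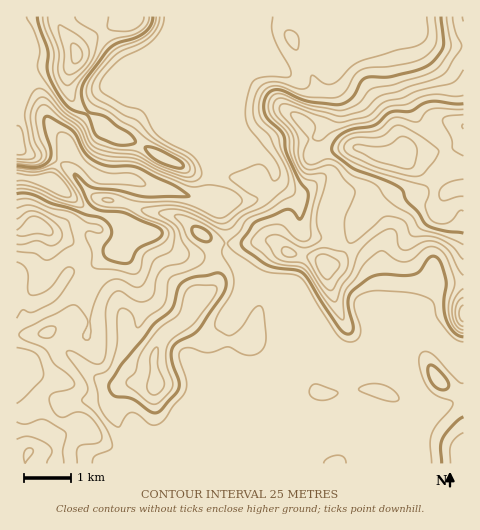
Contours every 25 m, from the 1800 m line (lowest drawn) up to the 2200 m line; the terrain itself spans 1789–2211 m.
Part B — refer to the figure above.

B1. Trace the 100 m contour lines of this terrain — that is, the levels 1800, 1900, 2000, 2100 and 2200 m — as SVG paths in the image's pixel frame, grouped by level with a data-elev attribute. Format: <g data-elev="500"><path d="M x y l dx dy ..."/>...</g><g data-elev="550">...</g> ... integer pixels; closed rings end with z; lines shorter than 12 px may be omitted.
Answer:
<g data-elev="1800"><path d="M17 173l15 2 17-3 5 1 10 9 7 13-2 2-6 0-31-14-8-2-7 0"/></g><g data-elev="1900"><path d="M47 463l5-11-4-7-8-5-11-3-5 0-7 2"/><path d="M17 422l9 2 17-5 21 12 2 4-3 16 1 12"/><path d="M17 348l12 2 7 4 4 6 4 14-3 7-24 22"/><path d="M17 262l6 3 4 5 1 6 0 15 1 3 3 1 9-2 8-4 18-21 4-1 3 5-11 19-9 10-21 11-11-2-5 8"/><path d="M17 164l19 1 6-2 3-4 1-7-7-15-3-19 3-10 6-3 31 24 11 20 9 8 13 4 28 2 21 10 31 13 7 1 14-2 15 3 12 5 5 8-3 5-11 9-8 3-6-1-21-11-13-3-40-1-29-9-19 1-1 2 1 4 5 4 9 3 20 2 17 9 19 7 6 5 1 5-2 4-6 5-16 9-2 5-3 12-3 3-4 1-17-4-20-1-4-3 0-15-7-17 4-3 8 2 4-1 2-3-3-4-13-3-17-10-20-4-18-8-7-1-8 1"/></g><g data-elev="2000"><path d="M463 417l-10 8-11 14-1 8 1 16"/><path d="M151 412l4 1 5-2 18-21 1-7-7-22 0-12 6-7 14-7 6-5 24-35 4-7 0-5-2-6-3-4-5 0-22 4-13 6-3 5-6 21-20 17-30 38-13 19 0 6 4 6 19 4z"/><path d="M442 390l6-2-1-7-10-13-7-3-2 6 2 10 5 6z"/><path d="M205 242l4-1 2-2-1-5-9-7-8 0-1 4 2 5 5 3z"/><path d="M179 168l3 0 1-2-4-6-22-11-7-2-5 0 3 6 8 7 10 5z"/><path d="M37 17l2 10 9 23 0 24 12 23 10 12 18 7 6 16 4 5 15 7 10 1 11-1 1-1 0-3-6-7-12-7-11-9-18-6-6-12 0-11 4-10 23-29 8-6 17-5 10-5 6-7 3-9"/><path d="M441 17l2 29-3 7-8 10-13 7-27 6-27 2-4 4-8 15-9 6-8 2-27-3-30-12-6 0-5 4-4 9 1 10 3 6 15 15 4 20 12 26 9 12 0 8-4 14-4 5-7-8-6-2-29 12-6 4-9 14-2 5 4 6 22 15 10 3 20 2 6 3 36 54 4 5 5 2 3-1 2-4-5-27 1-7 5-5 14-11 8-4 9-1 21 2 10-2 4-3 9-13 3-2 3 1 6 7 5 16-2 25 2 15 8 12 9 5"/></g><g data-elev="2100"><path d="M463 305l-3 3-1 6 1 5 3 3"/><path d="M326 279l4-1 8-9 2-5-2-4-6-3-11-3-5 3 0 6 4 10z"/><path d="M463 95l-8 1-16-2-9 1-10 2-14 7-16 2-6 3-13 12-20 4-14 5-18 11-6-3 2-11-3-7-14-7-6-1-1 3 18 24-6 15 1 6 3 4 7 0 13-5 8 2 18 15 23 9 13 16 23 15 9 13 21 6 21 10"/><path d="M73 63l7-2 2-7-3-7-6-4-2 2 0 4 1 11z"/></g><g data-elev="2200"><path d="M403 168l6 1 4-2 4-13-1-9-9-7-7-1-9 7-8 2-25-2-4 2 0 4 20 10z"/></g>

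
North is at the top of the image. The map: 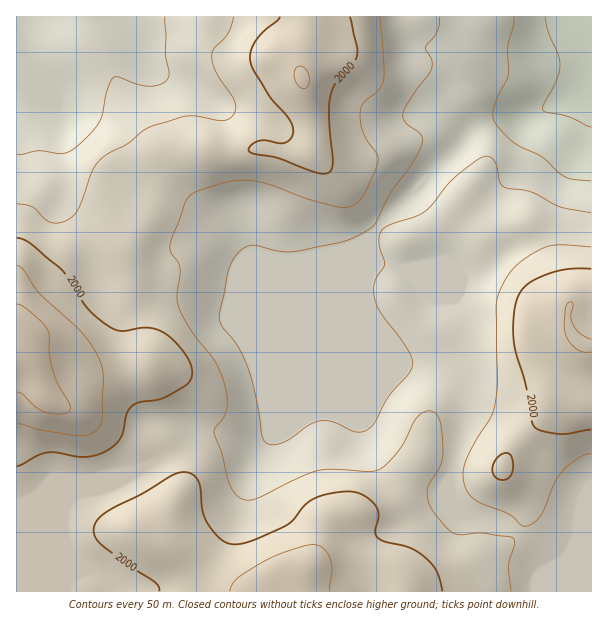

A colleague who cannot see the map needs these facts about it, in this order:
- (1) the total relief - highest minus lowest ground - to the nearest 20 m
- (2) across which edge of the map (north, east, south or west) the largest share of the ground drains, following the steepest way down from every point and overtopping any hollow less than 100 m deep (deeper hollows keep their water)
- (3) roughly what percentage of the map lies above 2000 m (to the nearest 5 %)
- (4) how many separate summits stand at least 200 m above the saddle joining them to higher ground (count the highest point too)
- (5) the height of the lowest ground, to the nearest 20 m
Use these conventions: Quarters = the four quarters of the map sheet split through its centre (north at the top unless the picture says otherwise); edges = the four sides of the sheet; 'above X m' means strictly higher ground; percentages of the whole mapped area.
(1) The total relief is about 340 m.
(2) Drainage is mainly to the east: more ground falls towards that edge than towards any other.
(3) Roughly 20 % of the ground is higher than 2000 m.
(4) Counting only tops that stand 200 m proud, the map has 1 summit.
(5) The lowest point is down at roughly 1780 m.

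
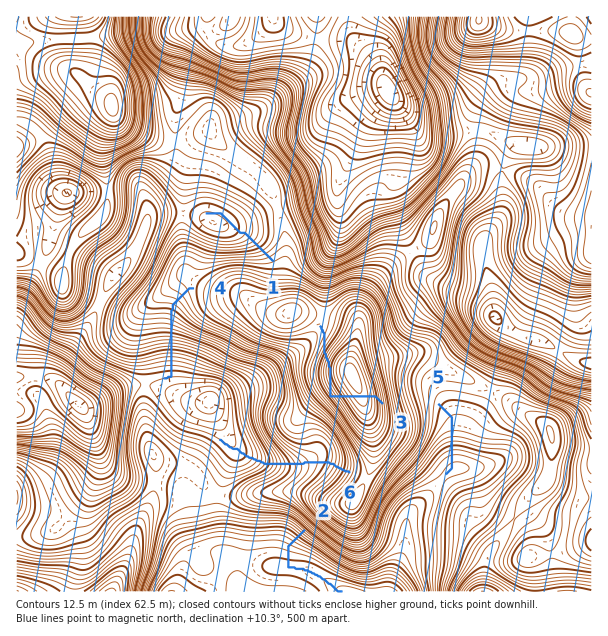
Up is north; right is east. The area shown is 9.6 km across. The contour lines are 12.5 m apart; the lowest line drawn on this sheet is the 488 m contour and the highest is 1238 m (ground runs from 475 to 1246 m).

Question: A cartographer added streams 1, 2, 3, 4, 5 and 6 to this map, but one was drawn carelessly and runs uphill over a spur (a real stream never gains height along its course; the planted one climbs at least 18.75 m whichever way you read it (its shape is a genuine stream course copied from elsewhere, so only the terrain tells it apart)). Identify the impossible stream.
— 3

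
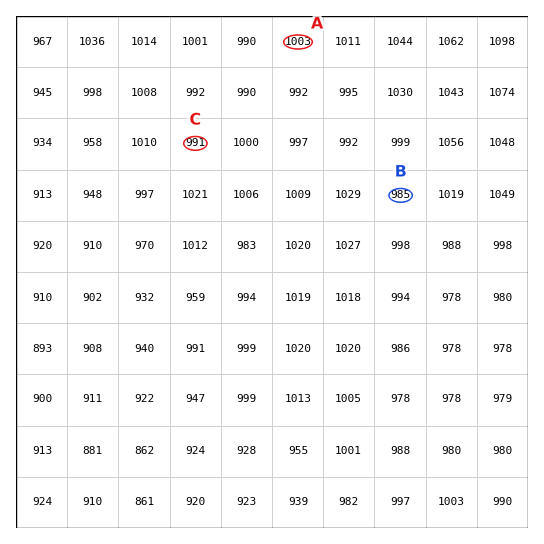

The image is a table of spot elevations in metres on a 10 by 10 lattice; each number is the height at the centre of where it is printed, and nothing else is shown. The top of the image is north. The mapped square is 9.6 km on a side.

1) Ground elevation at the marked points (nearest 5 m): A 1005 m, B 985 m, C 990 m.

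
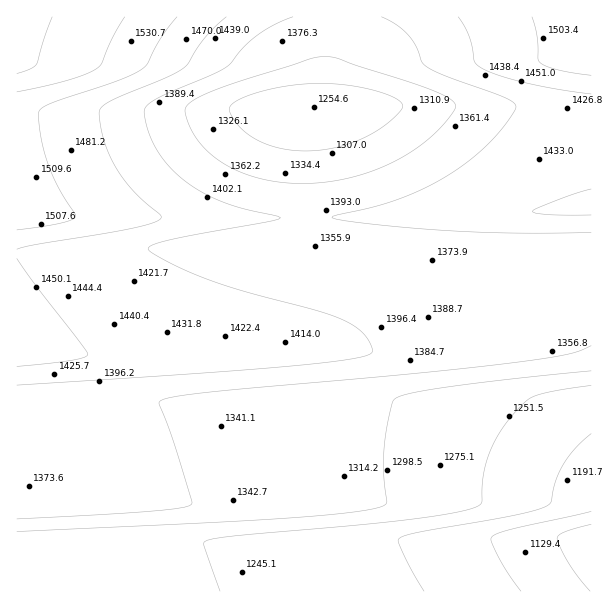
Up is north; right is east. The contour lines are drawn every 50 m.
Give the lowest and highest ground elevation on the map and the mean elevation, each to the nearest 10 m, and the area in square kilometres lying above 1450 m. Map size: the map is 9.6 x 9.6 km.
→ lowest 1070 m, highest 1620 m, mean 1360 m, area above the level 11.6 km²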